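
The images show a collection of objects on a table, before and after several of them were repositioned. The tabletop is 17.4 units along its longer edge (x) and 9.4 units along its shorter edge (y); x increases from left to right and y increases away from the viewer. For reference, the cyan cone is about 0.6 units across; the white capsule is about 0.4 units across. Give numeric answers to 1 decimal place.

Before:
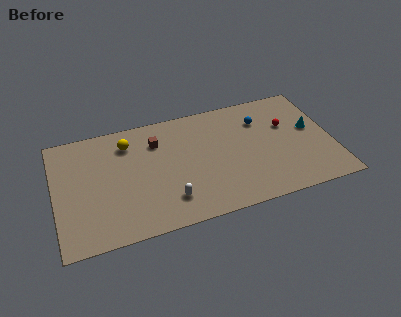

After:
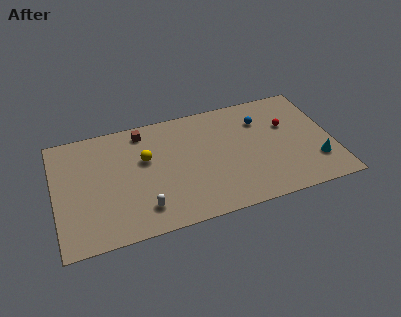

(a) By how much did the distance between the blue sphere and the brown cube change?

+0.9

Before: roughly 6.6 units apart; after: 7.5. That's 0.9 units further apart.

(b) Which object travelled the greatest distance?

the cyan cone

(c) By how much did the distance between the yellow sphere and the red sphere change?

-1.1

Before: roughly 10.1 units apart; after: 9.0. That's 1.1 units closer together.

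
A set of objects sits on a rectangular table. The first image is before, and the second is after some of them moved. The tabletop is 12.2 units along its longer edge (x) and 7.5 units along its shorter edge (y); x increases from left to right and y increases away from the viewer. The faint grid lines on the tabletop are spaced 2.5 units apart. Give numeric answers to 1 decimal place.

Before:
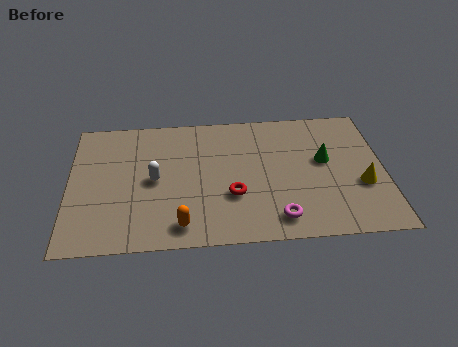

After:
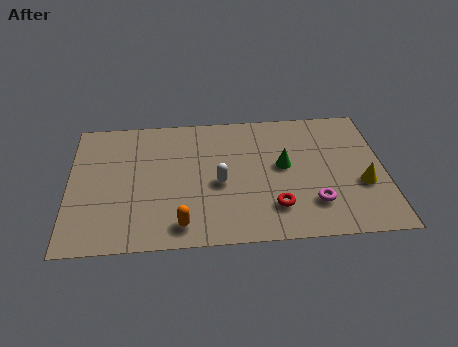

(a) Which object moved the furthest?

the white capsule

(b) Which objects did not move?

the orange capsule and the yellow cone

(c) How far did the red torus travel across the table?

1.8

The red torus moved from about (6.3, 2.6) to (7.9, 1.8), a distance of √(1.6² + 0.8²) ≈ 1.8.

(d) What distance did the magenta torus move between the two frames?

1.6

The magenta torus was near (8.0, 1.2) before and (9.4, 1.9) after, so it travelled √(1.4² + 0.7²) ≈ 1.6 units.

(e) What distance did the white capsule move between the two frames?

2.5

From (3.3, 3.7) to (5.8, 3.3), the white capsule covered √(2.5² + 0.4²) ≈ 2.5 units.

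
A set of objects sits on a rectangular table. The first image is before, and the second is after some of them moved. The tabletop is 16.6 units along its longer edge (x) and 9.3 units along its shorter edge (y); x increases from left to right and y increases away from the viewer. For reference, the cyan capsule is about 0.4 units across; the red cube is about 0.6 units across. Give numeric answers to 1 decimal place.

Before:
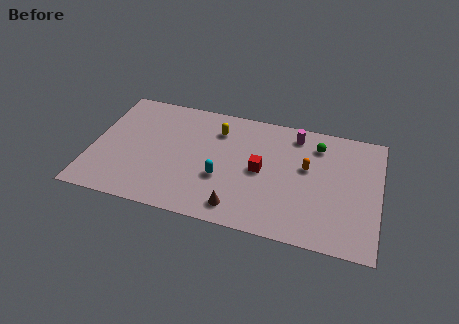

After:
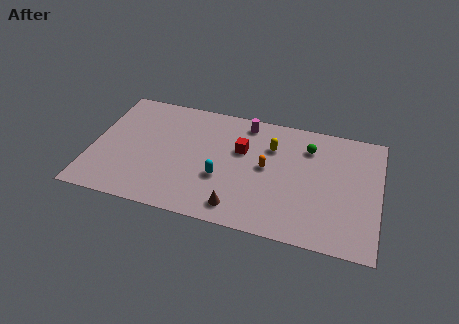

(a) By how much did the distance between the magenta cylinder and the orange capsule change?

+1.0

The distance was about 2.5 in the first image and 3.5 in the second, so they moved 1.0 units further apart.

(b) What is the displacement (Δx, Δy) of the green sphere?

(-0.5, -0.3)

The green sphere was at about (12.9, 7.4) and moved to about (12.4, 7.1).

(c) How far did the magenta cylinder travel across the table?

2.9

The magenta cylinder moved from about (11.6, 7.9) to (8.7, 8.1), a distance of √(2.9² + 0.2²) ≈ 2.9.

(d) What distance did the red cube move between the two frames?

1.8

From (9.8, 4.6) to (8.6, 5.9), the red cube covered √(1.2² + 1.3²) ≈ 1.8 units.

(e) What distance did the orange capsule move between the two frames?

2.4

The orange capsule was near (12.4, 5.5) before and (10.1, 4.9) after, so it travelled √(2.3² + 0.6²) ≈ 2.4 units.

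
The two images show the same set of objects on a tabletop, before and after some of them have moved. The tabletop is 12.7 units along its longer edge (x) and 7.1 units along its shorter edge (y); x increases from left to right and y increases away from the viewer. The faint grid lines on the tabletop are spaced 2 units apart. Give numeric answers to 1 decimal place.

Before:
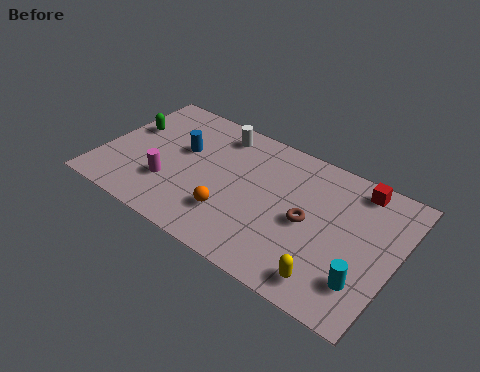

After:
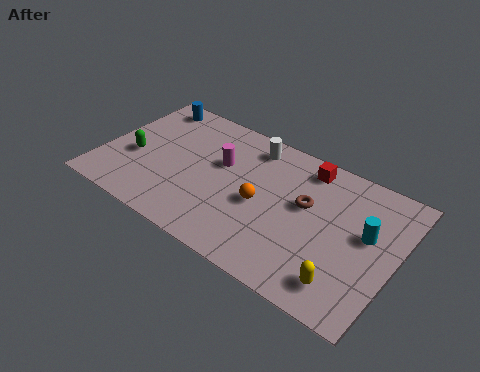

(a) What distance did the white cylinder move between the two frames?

1.5

The white cylinder was near (4.6, 6.0) before and (6.1, 6.0) after, so it travelled √(1.5² + 0.0²) ≈ 1.5 units.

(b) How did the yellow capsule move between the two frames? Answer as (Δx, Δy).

(0.6, 0.2)

The yellow capsule was at about (10.3, 1.1) and moved to about (10.9, 1.3).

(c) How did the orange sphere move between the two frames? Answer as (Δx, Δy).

(1.1, 1.2)

The orange sphere started near (5.9, 2.0) and ended near (7.0, 3.2).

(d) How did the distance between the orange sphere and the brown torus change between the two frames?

-1.3

The distance was about 3.4 in the first image and 2.1 in the second, so they moved 1.3 units closer together.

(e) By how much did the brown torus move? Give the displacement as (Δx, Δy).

(-0.2, 0.8)

From the two frames, the brown torus sits at roughly (9.0, 3.4) before and (8.8, 4.2) after.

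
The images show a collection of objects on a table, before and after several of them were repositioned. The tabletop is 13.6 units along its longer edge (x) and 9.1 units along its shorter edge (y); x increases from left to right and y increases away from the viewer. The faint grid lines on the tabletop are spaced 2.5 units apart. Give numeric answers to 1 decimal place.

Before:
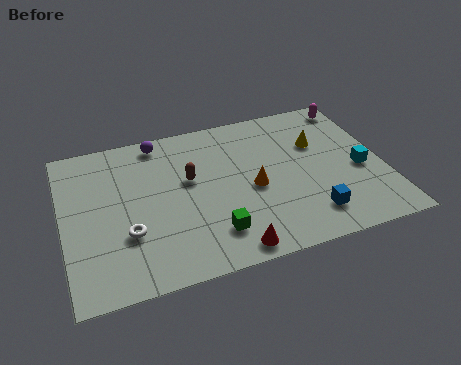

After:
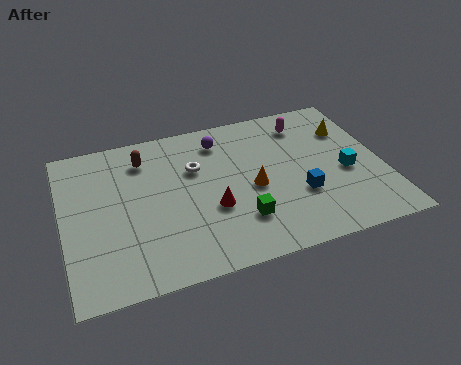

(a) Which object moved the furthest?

the white torus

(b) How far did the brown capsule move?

2.5

From (5.4, 5.4) to (3.6, 7.2), the brown capsule covered √(1.8² + 1.8²) ≈ 2.5 units.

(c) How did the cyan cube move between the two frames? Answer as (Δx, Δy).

(-0.6, 0.0)

From the two frames, the cyan cube sits at roughly (12.6, 3.9) before and (12.0, 3.9) after.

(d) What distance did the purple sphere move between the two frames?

2.7

From (4.3, 8.1) to (6.9, 7.4), the purple sphere covered √(2.6² + 0.7²) ≈ 2.7 units.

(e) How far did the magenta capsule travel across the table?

2.3

The magenta capsule was near (12.8, 8.0) before and (10.6, 7.4) after, so it travelled √(2.2² + 0.6²) ≈ 2.3 units.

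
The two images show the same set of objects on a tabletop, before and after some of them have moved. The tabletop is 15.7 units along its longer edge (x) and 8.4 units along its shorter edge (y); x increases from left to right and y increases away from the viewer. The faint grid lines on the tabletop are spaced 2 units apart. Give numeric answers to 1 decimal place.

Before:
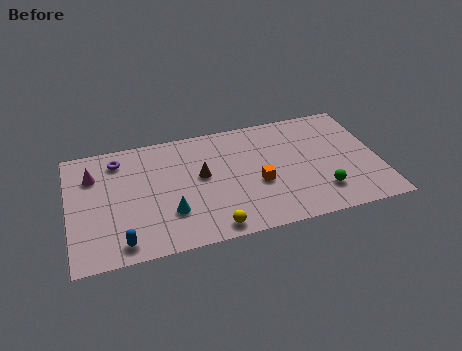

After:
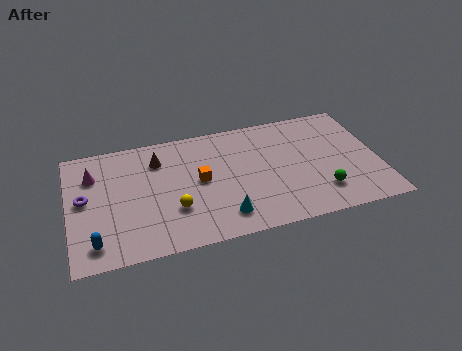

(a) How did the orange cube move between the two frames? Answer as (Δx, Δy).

(-2.9, 1.0)

From the two frames, the orange cube sits at roughly (9.5, 3.4) before and (6.6, 4.4) after.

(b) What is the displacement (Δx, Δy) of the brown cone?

(-2.1, 1.7)

The brown cone started near (6.7, 4.7) and ended near (4.6, 6.4).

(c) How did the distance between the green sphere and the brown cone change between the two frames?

+2.6

The distance was about 6.5 in the first image and 9.1 in the second, so they moved 2.6 units further apart.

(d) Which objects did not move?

the green sphere and the magenta cone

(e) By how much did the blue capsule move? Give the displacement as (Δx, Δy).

(-1.3, 0.3)

The blue capsule was at about (2.5, 1.1) and moved to about (1.2, 1.4).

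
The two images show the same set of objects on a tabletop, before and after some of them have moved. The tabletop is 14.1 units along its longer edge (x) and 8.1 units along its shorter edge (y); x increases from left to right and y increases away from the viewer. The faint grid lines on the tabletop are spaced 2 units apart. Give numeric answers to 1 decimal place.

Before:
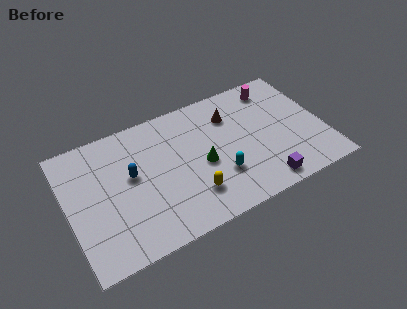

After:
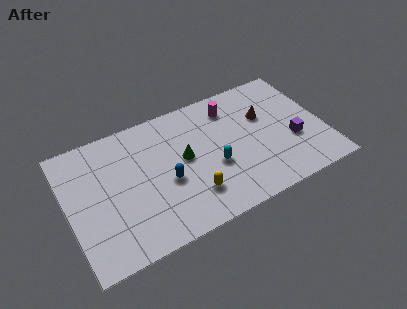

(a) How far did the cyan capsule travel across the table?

0.7

The cyan capsule was near (8.1, 2.5) before and (7.9, 3.2) after, so it travelled √(0.2² + 0.7²) ≈ 0.7 units.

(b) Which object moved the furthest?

the purple cube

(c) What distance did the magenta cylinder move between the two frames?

2.5

The magenta cylinder was near (11.8, 6.8) before and (9.3, 6.5) after, so it travelled √(2.5² + 0.3²) ≈ 2.5 units.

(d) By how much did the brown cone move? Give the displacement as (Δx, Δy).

(1.8, -0.8)

From the two frames, the brown cone sits at roughly (9.2, 6.0) before and (11.0, 5.2) after.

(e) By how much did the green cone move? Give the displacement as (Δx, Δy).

(-0.9, 0.8)

The green cone was at about (7.3, 3.6) and moved to about (6.4, 4.4).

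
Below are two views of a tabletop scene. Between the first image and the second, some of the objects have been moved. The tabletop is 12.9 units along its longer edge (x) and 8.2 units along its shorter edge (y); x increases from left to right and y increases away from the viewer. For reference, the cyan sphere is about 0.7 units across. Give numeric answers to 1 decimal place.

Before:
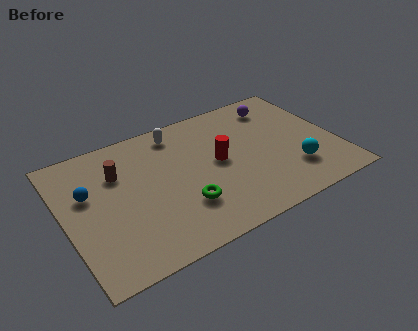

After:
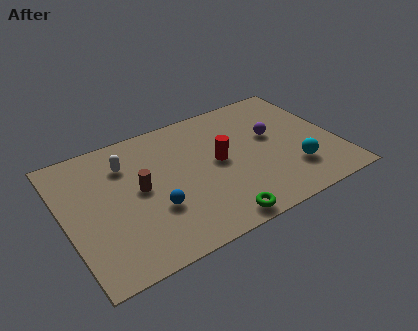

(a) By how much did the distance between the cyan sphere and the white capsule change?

+1.6

Before: roughly 6.9 units apart; after: 8.5. That's 1.6 units further apart.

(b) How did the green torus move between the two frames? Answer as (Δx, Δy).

(1.3, -1.6)

The green torus was at about (5.3, 2.4) and moved to about (6.6, 0.8).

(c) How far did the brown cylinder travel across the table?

1.6

The brown cylinder moved from about (2.7, 5.7) to (3.5, 4.3), a distance of √(0.8² + 1.4²) ≈ 1.6.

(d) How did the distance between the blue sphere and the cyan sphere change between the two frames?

-3.2

They were about 9.8 units apart before and 6.6 after — 3.2 units closer together.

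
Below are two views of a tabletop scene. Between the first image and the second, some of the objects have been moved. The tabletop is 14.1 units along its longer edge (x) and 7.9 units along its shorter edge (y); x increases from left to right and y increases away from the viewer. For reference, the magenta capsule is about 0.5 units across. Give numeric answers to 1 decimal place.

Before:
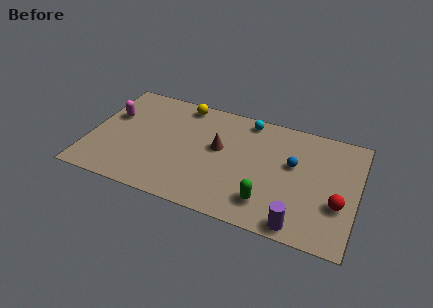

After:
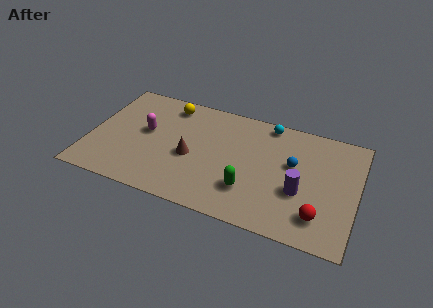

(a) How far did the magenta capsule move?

2.0

The magenta capsule moved from about (1.0, 5.0) to (2.9, 4.4), a distance of √(1.9² + 0.6²) ≈ 2.0.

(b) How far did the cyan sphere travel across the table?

1.1

From (8.1, 7.0) to (9.2, 7.1), the cyan sphere covered √(1.1² + 0.1²) ≈ 1.1 units.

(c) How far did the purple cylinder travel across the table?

2.2

From (11.3, 0.8) to (11.2, 3.0), the purple cylinder covered √(0.1² + 2.2²) ≈ 2.2 units.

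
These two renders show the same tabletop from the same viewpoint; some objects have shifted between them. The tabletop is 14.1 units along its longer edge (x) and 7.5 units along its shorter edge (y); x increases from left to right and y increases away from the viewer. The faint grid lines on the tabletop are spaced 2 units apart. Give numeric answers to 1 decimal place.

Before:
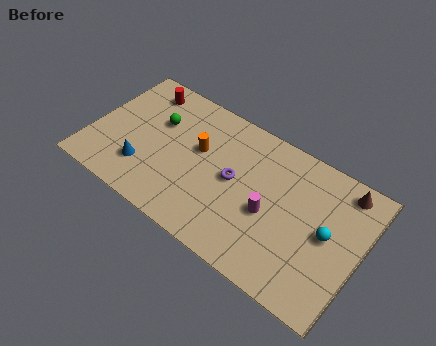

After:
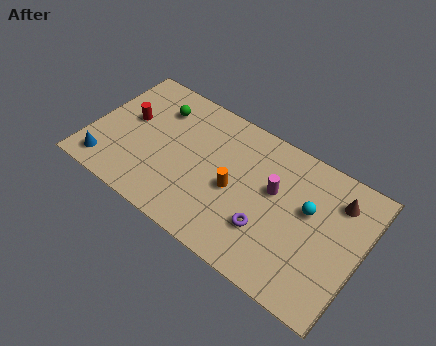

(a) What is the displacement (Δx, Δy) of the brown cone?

(-0.2, -0.7)

The brown cone started near (12.8, 6.5) and ended near (12.6, 5.8).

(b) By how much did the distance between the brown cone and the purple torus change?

-1.2

The distance was about 5.9 in the first image and 4.7 in the second, so they moved 1.2 units closer together.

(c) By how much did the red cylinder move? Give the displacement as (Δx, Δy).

(-0.3, -2.0)

The red cylinder started near (2.1, 6.3) and ended near (1.8, 4.3).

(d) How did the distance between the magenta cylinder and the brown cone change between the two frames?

-1.3

The distance was about 4.7 in the first image and 3.4 in the second, so they moved 1.3 units closer together.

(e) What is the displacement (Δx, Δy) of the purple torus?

(2.0, -1.6)

The purple torus was at about (7.5, 3.9) and moved to about (9.5, 2.3).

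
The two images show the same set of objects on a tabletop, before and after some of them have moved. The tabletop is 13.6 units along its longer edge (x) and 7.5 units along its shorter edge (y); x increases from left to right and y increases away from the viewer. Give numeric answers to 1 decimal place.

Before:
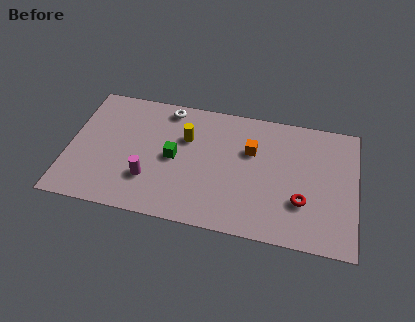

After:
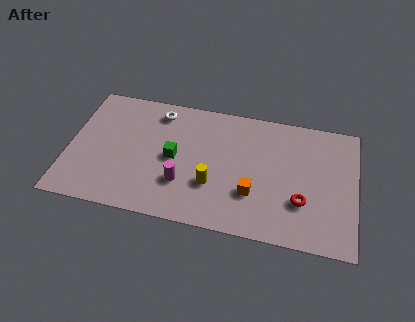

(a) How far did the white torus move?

0.5

The white torus was near (4.5, 6.6) before and (4.1, 6.3) after, so it travelled √(0.4² + 0.3²) ≈ 0.5 units.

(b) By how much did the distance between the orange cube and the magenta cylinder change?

-2.1

They were about 5.4 units apart before and 3.3 after — 2.1 units closer together.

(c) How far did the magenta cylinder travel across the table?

1.6

The magenta cylinder was near (3.9, 2.2) before and (5.5, 2.3) after, so it travelled √(1.6² + 0.1²) ≈ 1.6 units.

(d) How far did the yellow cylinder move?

2.9

The yellow cylinder was near (5.5, 5.0) before and (6.9, 2.5) after, so it travelled √(1.4² + 2.5²) ≈ 2.9 units.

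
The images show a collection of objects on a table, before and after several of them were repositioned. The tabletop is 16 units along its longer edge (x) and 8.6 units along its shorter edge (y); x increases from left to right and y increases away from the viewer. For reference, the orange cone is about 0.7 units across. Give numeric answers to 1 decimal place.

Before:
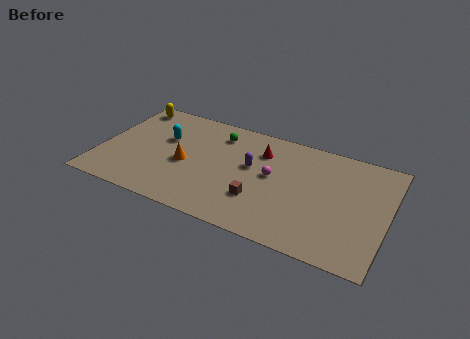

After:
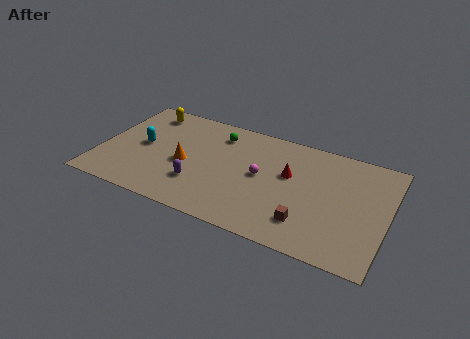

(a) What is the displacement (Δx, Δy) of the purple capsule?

(-2.7, -2.5)

The purple capsule started near (8.4, 5.0) and ended near (5.7, 2.5).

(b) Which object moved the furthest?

the purple capsule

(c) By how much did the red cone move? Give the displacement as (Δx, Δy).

(1.7, -1.2)

From the two frames, the red cone sits at roughly (8.8, 6.4) before and (10.5, 5.2) after.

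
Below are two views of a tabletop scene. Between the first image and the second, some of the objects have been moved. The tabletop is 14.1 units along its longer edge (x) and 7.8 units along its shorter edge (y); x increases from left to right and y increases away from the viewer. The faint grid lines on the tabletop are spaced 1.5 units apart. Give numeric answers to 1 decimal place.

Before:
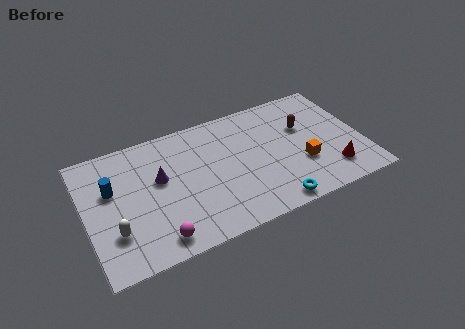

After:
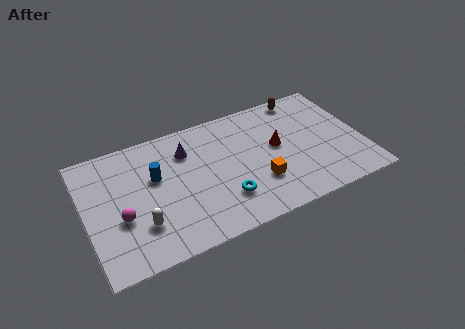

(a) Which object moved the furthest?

the red cone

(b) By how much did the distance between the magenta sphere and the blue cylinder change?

-1.6

The distance was about 4.2 in the first image and 2.6 in the second, so they moved 1.6 units closer together.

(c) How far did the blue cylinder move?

2.2

The blue cylinder moved from about (1.4, 4.9) to (3.6, 4.8), a distance of √(2.2² + 0.1²) ≈ 2.2.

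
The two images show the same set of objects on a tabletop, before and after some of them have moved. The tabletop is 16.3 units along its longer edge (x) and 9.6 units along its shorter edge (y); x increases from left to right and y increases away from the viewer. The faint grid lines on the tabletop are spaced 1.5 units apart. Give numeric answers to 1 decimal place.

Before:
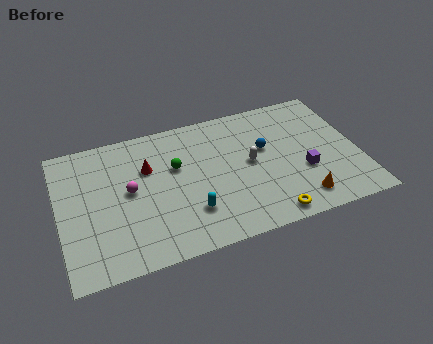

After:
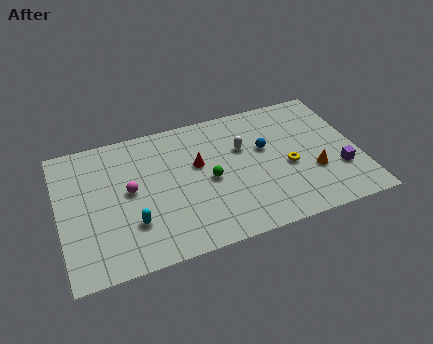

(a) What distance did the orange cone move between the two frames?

1.9

The orange cone moved from about (12.8, 1.6) to (13.7, 3.3), a distance of √(0.9² + 1.7²) ≈ 1.9.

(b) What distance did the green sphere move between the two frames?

2.3

The green sphere moved from about (6.4, 6.0) to (8.1, 4.5), a distance of √(1.7² + 1.5²) ≈ 2.3.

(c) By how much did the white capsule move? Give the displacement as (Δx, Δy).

(-0.3, 1.2)

From the two frames, the white capsule sits at roughly (10.4, 5.0) before and (10.1, 6.2) after.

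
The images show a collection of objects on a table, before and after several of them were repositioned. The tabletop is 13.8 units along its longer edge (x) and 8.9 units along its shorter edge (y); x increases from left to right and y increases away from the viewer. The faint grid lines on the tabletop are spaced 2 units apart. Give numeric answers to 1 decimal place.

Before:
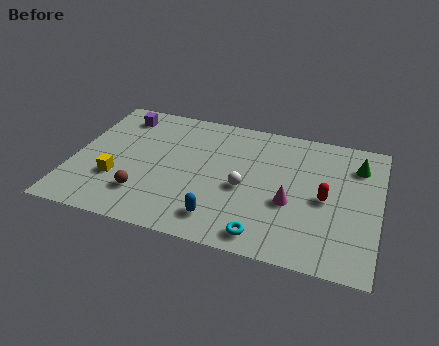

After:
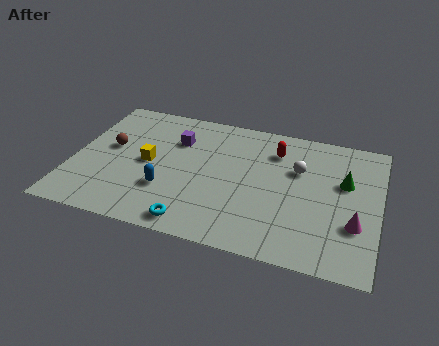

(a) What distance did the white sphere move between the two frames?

3.0

The white sphere was near (7.8, 3.9) before and (10.1, 5.8) after, so it travelled √(2.3² + 1.9²) ≈ 3.0 units.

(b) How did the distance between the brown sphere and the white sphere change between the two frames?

+3.8

The distance was about 4.7 in the first image and 8.5 in the second, so they moved 3.8 units further apart.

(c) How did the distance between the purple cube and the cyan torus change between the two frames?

-4.0

They were about 9.5 units apart before and 5.5 after — 4.0 units closer together.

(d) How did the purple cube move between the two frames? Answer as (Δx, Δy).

(2.7, -1.1)

The purple cube started near (1.8, 7.4) and ended near (4.5, 6.3).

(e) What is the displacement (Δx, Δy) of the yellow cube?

(1.3, 1.5)

The yellow cube was at about (2.1, 2.9) and moved to about (3.4, 4.4).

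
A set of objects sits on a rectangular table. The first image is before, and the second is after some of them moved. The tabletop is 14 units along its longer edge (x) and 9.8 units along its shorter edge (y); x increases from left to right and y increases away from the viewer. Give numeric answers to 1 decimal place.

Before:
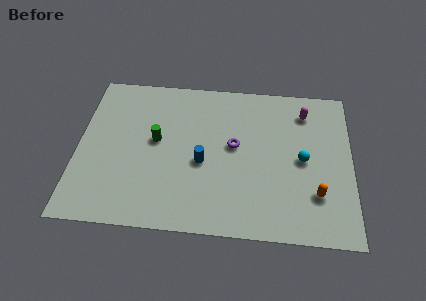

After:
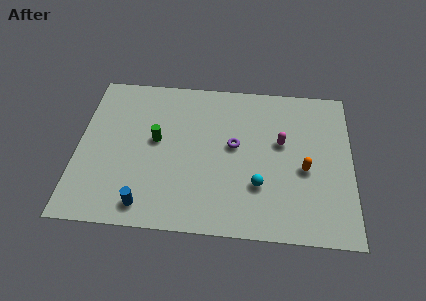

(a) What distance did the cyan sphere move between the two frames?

2.8

From (11.5, 4.8) to (9.3, 3.0), the cyan sphere covered √(2.2² + 1.8²) ≈ 2.8 units.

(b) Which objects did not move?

the green cylinder and the purple torus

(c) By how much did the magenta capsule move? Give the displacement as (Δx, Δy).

(-1.2, -2.1)

The magenta capsule was at about (11.6, 7.9) and moved to about (10.4, 5.8).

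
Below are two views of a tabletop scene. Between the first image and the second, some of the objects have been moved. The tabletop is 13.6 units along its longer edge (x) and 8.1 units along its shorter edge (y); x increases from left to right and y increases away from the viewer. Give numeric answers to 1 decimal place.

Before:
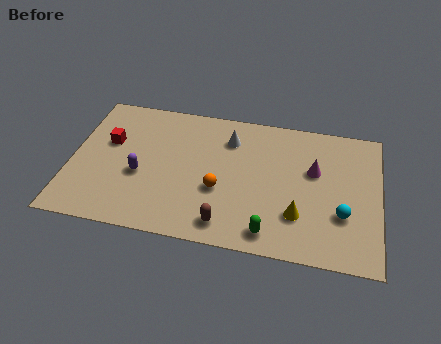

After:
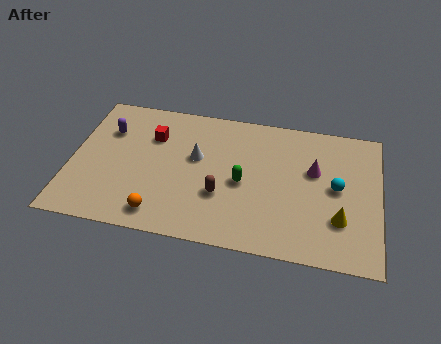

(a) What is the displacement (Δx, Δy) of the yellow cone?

(1.8, 0.1)

The yellow cone started near (10.1, 2.3) and ended near (11.9, 2.4).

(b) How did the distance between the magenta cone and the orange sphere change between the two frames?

+3.1

They were about 4.5 units apart before and 7.6 after — 3.1 units further apart.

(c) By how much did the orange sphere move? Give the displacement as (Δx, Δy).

(-2.5, -1.9)

From the two frames, the orange sphere sits at roughly (6.6, 3.1) before and (4.1, 1.2) after.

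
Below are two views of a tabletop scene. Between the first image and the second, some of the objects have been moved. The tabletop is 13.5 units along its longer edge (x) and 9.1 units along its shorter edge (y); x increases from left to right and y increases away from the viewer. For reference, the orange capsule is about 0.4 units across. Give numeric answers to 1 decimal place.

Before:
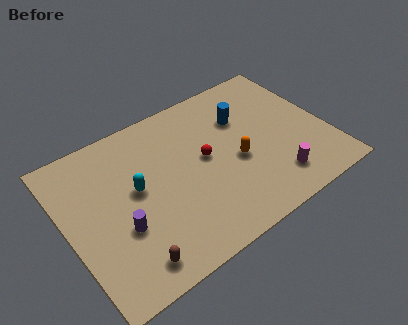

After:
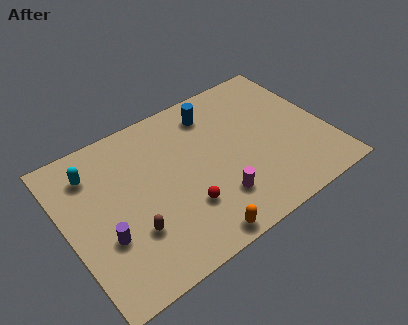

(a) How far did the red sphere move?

2.7

The red sphere moved from about (7.2, 4.9) to (5.7, 2.7), a distance of √(1.5² + 2.2²) ≈ 2.7.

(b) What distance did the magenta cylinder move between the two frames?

3.0

From (10.3, 1.8) to (7.3, 2.3), the magenta cylinder covered √(3.0² + 0.5²) ≈ 3.0 units.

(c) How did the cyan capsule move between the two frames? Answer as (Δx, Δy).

(-1.9, 2.1)

From the two frames, the cyan capsule sits at roughly (3.6, 5.0) before and (1.7, 7.1) after.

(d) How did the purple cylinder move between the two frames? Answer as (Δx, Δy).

(-0.8, -0.1)

The purple cylinder was at about (2.5, 3.3) and moved to about (1.7, 3.2).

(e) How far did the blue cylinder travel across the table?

1.8

The blue cylinder was near (9.5, 6.3) before and (8.1, 7.4) after, so it travelled √(1.4² + 1.1²) ≈ 1.8 units.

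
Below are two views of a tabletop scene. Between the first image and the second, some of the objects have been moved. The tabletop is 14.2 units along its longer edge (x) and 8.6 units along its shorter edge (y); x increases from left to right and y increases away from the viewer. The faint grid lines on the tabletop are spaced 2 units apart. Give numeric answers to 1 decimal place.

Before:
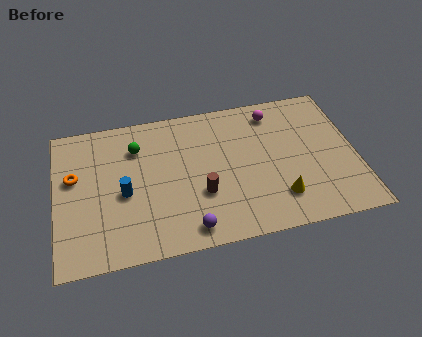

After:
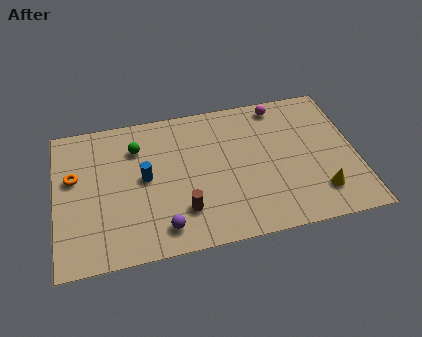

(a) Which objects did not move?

the orange torus and the green sphere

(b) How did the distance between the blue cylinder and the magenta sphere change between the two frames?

-0.8

Before: roughly 8.1 units apart; after: 7.3. That's 0.8 units closer together.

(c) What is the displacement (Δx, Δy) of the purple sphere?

(-1.2, 0.3)

The purple sphere started near (6.1, 1.1) and ended near (4.9, 1.4).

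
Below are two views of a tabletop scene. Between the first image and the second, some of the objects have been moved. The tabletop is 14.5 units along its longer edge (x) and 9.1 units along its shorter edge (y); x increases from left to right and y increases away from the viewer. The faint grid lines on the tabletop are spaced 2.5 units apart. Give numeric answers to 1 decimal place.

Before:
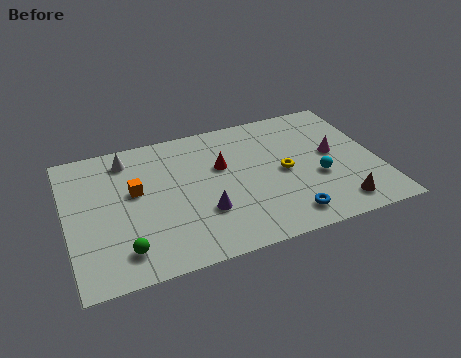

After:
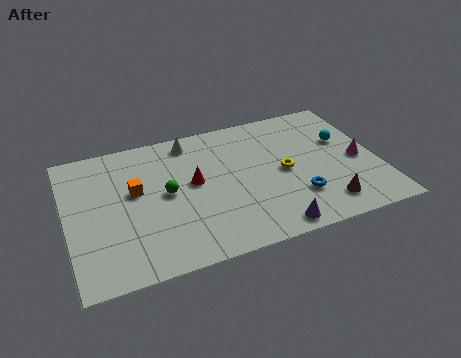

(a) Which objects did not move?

the orange cube and the yellow torus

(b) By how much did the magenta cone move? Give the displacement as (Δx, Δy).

(1.1, -0.8)

The magenta cone started near (12.5, 4.9) and ended near (13.6, 4.1).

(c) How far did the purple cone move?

3.5

The purple cone was near (6.2, 2.9) before and (9.1, 0.9) after, so it travelled √(2.9² + 2.0²) ≈ 3.5 units.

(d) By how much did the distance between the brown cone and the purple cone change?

-3.6

The distance was about 6.3 in the first image and 2.7 in the second, so they moved 3.6 units closer together.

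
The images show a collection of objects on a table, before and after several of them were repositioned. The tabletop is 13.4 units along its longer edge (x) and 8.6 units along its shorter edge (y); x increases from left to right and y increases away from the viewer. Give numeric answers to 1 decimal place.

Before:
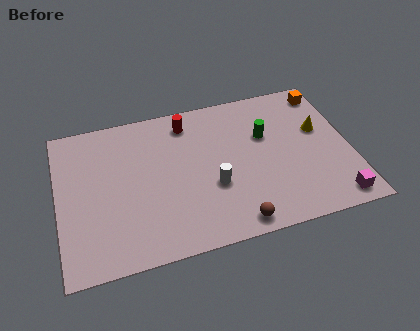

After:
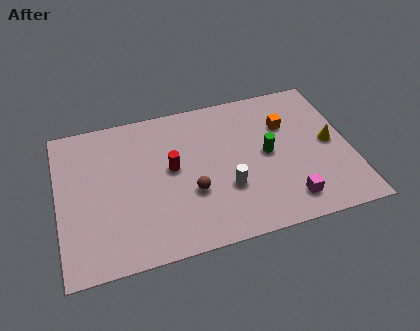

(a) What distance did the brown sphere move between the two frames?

2.8

The brown sphere moved from about (7.8, 0.9) to (6.0, 3.1), a distance of √(1.8² + 2.2²) ≈ 2.8.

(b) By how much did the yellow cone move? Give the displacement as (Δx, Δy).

(0.4, -0.9)

The yellow cone was at about (12.1, 5.2) and moved to about (12.5, 4.3).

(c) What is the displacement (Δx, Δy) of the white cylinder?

(0.6, -0.3)

The white cylinder started near (7.0, 3.2) and ended near (7.6, 2.9).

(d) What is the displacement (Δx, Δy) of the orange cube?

(-2.0, -1.5)

The orange cube started near (12.6, 7.4) and ended near (10.6, 5.9).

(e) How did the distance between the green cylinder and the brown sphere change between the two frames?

-1.1

The distance was about 4.9 in the first image and 3.8 in the second, so they moved 1.1 units closer together.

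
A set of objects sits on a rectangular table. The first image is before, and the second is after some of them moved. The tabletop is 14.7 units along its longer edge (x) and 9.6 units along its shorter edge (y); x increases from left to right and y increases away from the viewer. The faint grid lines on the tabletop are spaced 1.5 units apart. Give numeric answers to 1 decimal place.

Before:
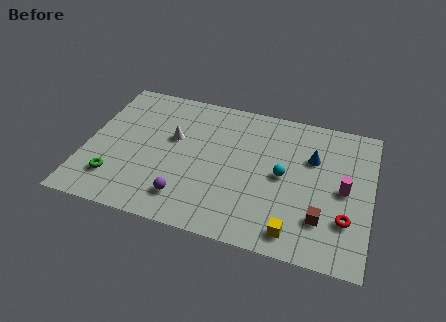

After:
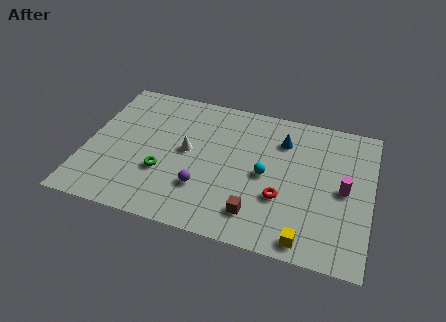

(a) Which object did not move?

the magenta cylinder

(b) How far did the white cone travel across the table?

1.1

The white cone was near (4.4, 5.8) before and (5.2, 5.1) after, so it travelled √(0.8² + 0.7²) ≈ 1.1 units.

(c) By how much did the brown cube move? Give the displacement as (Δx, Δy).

(-3.3, -0.6)

From the two frames, the brown cube sits at roughly (12.3, 2.5) before and (9.0, 1.9) after.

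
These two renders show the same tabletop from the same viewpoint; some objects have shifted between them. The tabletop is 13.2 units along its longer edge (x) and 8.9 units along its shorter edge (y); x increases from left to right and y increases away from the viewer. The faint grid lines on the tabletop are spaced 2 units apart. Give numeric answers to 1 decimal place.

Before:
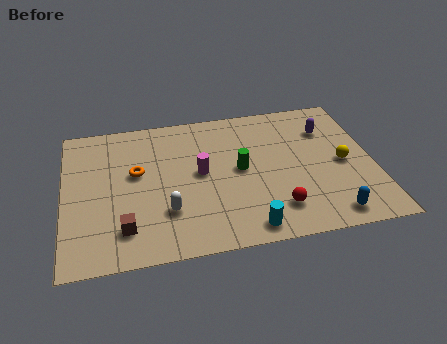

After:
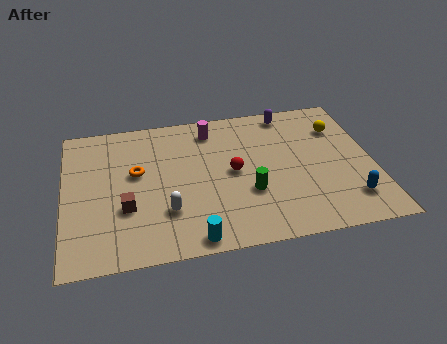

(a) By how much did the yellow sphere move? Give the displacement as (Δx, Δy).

(0.0, 2.3)

The yellow sphere was at about (11.9, 4.2) and moved to about (11.9, 6.5).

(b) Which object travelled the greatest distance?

the red sphere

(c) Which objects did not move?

the white capsule and the orange torus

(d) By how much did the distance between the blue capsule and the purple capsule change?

+1.0

They were about 5.4 units apart before and 6.4 after — 1.0 units further apart.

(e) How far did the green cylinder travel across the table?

1.5

From (7.5, 4.6) to (7.8, 3.1), the green cylinder covered √(0.3² + 1.5²) ≈ 1.5 units.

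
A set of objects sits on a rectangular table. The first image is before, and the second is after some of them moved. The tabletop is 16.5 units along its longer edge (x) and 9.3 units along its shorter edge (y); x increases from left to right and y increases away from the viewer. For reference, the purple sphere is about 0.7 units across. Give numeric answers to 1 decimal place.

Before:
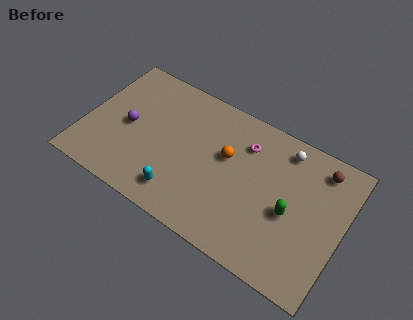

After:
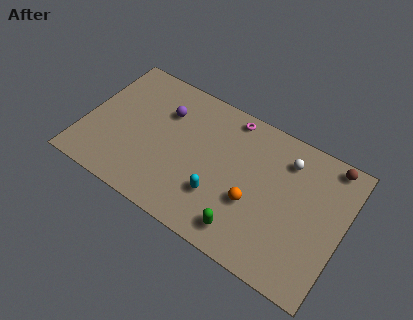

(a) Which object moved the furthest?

the green capsule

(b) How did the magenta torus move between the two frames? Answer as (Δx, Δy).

(-1.2, 1.3)

From the two frames, the magenta torus sits at roughly (10.0, 7.0) before and (8.8, 8.3) after.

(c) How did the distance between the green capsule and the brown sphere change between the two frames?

+4.2

Before: roughly 4.0 units apart; after: 8.2. That's 4.2 units further apart.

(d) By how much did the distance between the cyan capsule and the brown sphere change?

-1.7

Before: roughly 10.1 units apart; after: 8.4. That's 1.7 units closer together.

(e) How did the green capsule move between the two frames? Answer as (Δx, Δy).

(-2.5, -2.6)

The green capsule started near (13.3, 4.1) and ended near (10.8, 1.5).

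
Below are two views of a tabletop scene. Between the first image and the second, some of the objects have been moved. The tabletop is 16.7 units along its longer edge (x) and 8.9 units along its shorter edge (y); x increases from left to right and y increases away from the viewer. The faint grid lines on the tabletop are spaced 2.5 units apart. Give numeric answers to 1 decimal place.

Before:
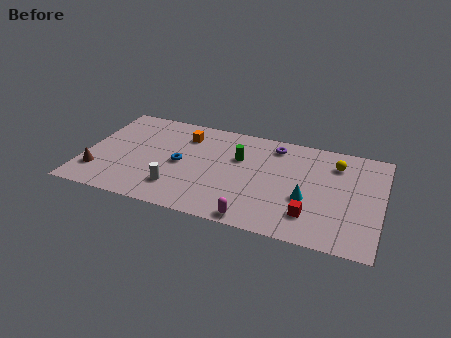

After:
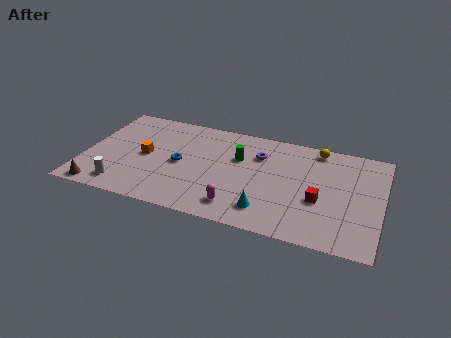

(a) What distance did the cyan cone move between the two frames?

2.6

The cyan cone moved from about (12.6, 3.4) to (10.5, 1.8), a distance of √(2.1² + 1.6²) ≈ 2.6.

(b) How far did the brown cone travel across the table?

1.4

The brown cone was near (0.9, 2.2) before and (1.2, 0.8) after, so it travelled √(0.3² + 1.4²) ≈ 1.4 units.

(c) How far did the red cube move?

1.5

The red cube was near (12.9, 2.1) before and (13.3, 3.5) after, so it travelled √(0.4² + 1.4²) ≈ 1.5 units.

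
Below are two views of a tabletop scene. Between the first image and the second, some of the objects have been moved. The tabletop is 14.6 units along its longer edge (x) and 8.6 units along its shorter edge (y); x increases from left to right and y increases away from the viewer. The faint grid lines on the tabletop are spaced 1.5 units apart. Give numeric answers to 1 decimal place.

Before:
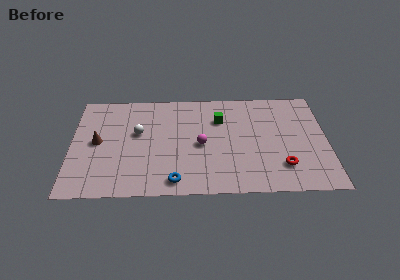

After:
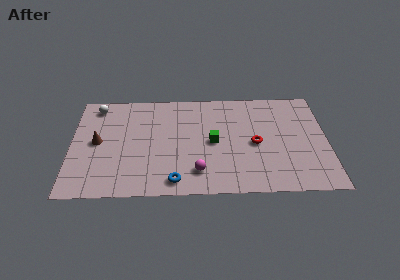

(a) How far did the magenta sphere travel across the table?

2.2

From (7.4, 4.0) to (7.2, 1.8), the magenta sphere covered √(0.2² + 2.2²) ≈ 2.2 units.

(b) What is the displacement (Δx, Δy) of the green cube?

(-0.4, -1.9)

The green cube started near (8.5, 6.1) and ended near (8.1, 4.2).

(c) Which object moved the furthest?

the white sphere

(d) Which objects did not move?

the brown cone and the blue torus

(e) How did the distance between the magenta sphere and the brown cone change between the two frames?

+0.4

The distance was about 5.9 in the first image and 6.3 in the second, so they moved 0.4 units further apart.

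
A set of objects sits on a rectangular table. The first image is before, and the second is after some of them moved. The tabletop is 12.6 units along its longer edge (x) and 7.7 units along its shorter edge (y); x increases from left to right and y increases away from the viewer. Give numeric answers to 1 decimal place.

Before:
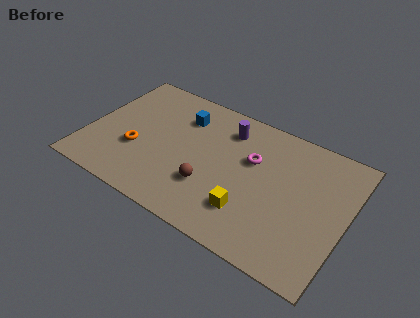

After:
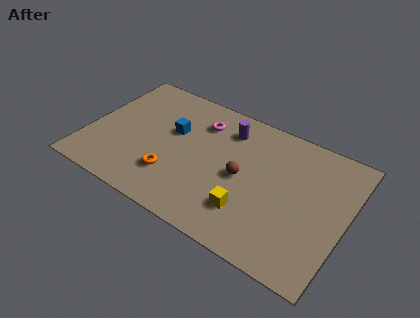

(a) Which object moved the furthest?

the magenta torus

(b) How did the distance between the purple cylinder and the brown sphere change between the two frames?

-1.1

The distance was about 3.7 in the first image and 2.6 in the second, so they moved 1.1 units closer together.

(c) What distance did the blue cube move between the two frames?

1.1

The blue cube was near (4.3, 5.8) before and (4.0, 4.7) after, so it travelled √(0.3² + 1.1²) ≈ 1.1 units.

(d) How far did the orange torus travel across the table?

2.0

The orange torus was near (2.5, 2.8) before and (4.4, 2.1) after, so it travelled √(1.9² + 0.7²) ≈ 2.0 units.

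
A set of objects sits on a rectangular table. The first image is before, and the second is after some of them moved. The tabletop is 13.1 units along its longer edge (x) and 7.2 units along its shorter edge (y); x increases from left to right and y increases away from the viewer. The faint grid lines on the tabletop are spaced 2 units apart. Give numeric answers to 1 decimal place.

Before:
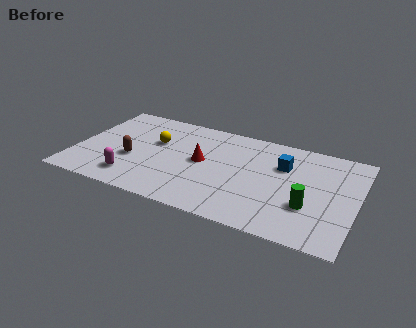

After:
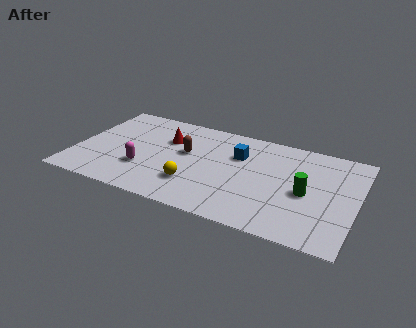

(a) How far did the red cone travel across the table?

2.1

The red cone was near (5.9, 3.8) before and (4.1, 4.9) after, so it travelled √(1.8² + 1.1²) ≈ 2.1 units.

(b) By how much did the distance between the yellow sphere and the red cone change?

+0.9

The distance was about 2.4 in the first image and 3.3 in the second, so they moved 0.9 units further apart.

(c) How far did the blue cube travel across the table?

2.1

The blue cube was near (9.6, 4.9) before and (7.5, 4.9) after, so it travelled √(2.1² + 0.0²) ≈ 2.1 units.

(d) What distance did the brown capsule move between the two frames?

2.8

From (2.7, 2.8) to (5.1, 4.2), the brown capsule covered √(2.4² + 1.4²) ≈ 2.8 units.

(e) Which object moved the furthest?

the yellow sphere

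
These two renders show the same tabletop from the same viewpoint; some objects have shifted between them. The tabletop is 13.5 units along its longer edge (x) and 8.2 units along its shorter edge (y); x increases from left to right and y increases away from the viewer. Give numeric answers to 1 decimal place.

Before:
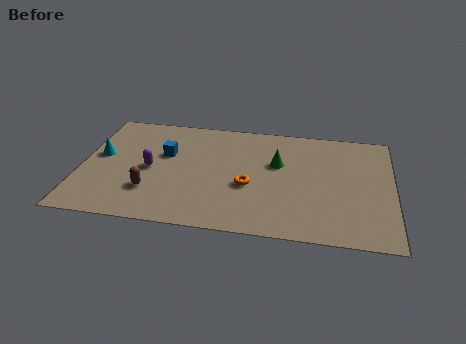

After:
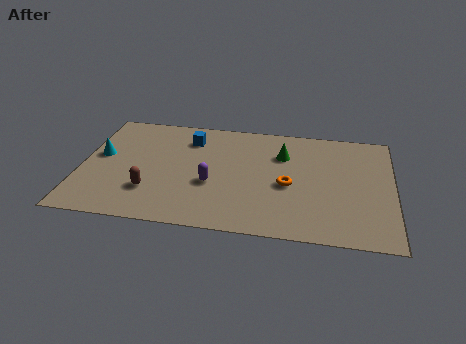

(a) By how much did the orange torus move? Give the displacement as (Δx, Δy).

(1.7, 0.3)

The orange torus was at about (7.3, 3.3) and moved to about (9.0, 3.6).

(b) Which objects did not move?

the cyan cone and the brown capsule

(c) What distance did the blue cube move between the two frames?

1.6

The blue cube moved from about (3.6, 5.1) to (4.6, 6.4), a distance of √(1.0² + 1.3²) ≈ 1.6.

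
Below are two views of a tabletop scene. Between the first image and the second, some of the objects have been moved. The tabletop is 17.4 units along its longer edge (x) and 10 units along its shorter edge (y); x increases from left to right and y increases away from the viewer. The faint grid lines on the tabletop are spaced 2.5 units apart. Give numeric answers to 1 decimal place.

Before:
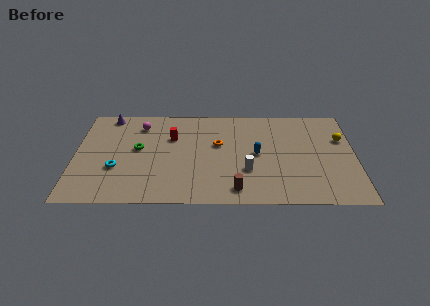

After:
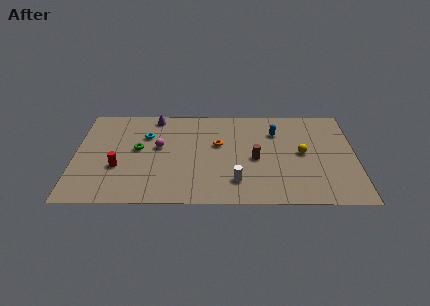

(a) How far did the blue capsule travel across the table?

2.6

The blue capsule was near (11.3, 5.0) before and (12.5, 7.3) after, so it travelled √(1.2² + 2.3²) ≈ 2.6 units.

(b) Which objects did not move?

the green torus and the orange torus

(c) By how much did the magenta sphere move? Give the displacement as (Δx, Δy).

(1.2, -2.3)

The magenta sphere started near (4.0, 8.0) and ended near (5.2, 5.7).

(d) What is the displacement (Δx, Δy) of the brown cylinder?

(1.2, 3.1)

The brown cylinder started near (10.0, 1.4) and ended near (11.2, 4.5).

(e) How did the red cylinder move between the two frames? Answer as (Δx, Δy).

(-3.3, -3.1)

The red cylinder was at about (6.0, 6.7) and moved to about (2.7, 3.6).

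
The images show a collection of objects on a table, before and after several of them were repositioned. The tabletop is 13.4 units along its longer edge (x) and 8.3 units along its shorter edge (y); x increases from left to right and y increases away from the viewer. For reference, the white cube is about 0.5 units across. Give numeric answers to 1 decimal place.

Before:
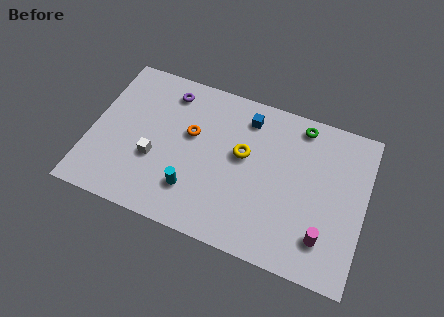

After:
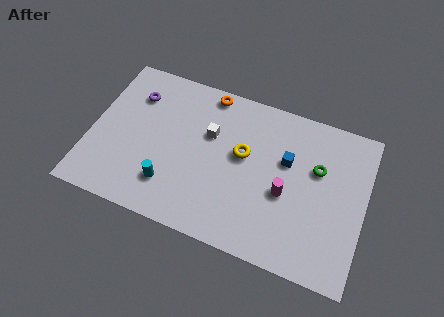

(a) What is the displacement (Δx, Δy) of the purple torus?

(-1.6, -0.7)

The purple torus was at about (3.5, 6.9) and moved to about (1.9, 6.2).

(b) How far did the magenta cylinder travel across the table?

2.6

From (11.6, 1.9) to (9.6, 3.5), the magenta cylinder covered √(2.0² + 1.6²) ≈ 2.6 units.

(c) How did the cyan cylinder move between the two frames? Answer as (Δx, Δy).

(-1.1, -0.1)

The cyan cylinder started near (5.2, 2.1) and ended near (4.1, 2.0).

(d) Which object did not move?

the yellow torus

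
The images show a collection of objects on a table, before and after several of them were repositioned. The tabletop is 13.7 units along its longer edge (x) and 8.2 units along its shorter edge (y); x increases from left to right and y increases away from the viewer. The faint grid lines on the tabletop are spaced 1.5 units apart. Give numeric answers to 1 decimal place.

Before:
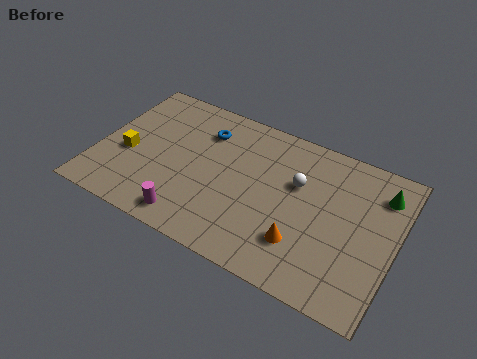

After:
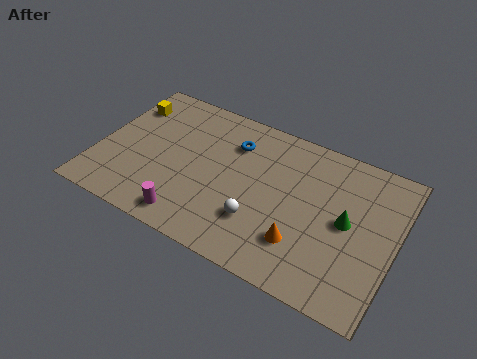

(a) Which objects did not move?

the orange cone and the magenta cylinder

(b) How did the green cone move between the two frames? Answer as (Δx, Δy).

(-1.3, -2.2)

The green cone was at about (12.8, 6.4) and moved to about (11.5, 4.2).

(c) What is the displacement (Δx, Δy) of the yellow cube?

(-0.5, 2.8)

The yellow cube was at about (1.4, 3.4) and moved to about (0.9, 6.2).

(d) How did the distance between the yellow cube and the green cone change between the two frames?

-1.0

They were about 11.8 units apart before and 10.8 after — 1.0 units closer together.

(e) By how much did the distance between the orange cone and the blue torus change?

-1.1

They were about 6.5 units apart before and 5.4 after — 1.1 units closer together.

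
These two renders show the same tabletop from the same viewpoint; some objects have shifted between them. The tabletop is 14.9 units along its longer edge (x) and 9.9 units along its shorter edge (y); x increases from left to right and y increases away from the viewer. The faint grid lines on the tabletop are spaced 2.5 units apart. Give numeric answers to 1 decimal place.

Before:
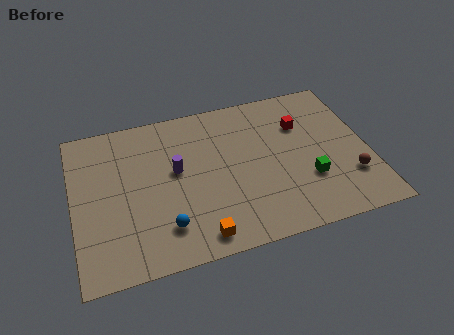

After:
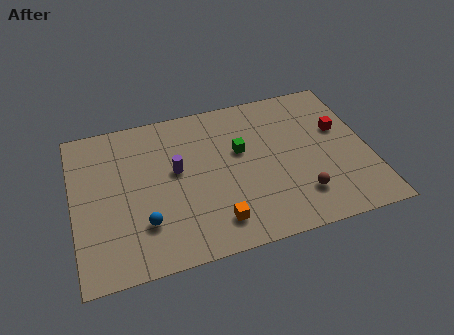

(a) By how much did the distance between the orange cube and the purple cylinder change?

-0.3

The distance was about 4.5 in the first image and 4.2 in the second, so they moved 0.3 units closer together.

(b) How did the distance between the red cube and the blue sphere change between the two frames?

+2.1

They were about 8.7 units apart before and 10.8 after — 2.1 units further apart.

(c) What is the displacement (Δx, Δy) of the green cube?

(-3.2, 2.8)

The green cube was at about (11.7, 3.2) and moved to about (8.5, 6.0).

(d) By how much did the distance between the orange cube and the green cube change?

-1.5

The distance was about 6.0 in the first image and 4.5 in the second, so they moved 1.5 units closer together.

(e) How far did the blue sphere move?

1.1

The blue sphere was near (4.4, 2.2) before and (3.4, 2.7) after, so it travelled √(1.0² + 0.5²) ≈ 1.1 units.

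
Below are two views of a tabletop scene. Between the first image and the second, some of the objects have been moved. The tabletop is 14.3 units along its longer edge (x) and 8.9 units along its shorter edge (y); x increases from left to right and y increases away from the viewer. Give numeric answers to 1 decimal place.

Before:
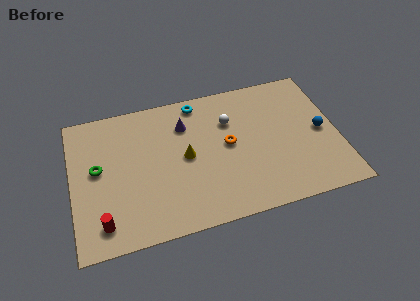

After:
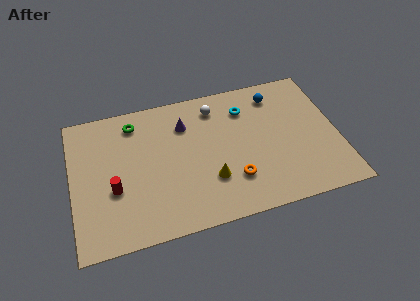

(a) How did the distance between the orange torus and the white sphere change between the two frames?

+3.4

Before: roughly 1.5 units apart; after: 4.9. That's 3.4 units further apart.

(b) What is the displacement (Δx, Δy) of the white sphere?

(-0.7, 1.1)

The white sphere started near (8.6, 6.2) and ended near (7.9, 7.3).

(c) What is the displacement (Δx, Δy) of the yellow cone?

(1.2, -1.8)

The yellow cone started near (6.1, 4.5) and ended near (7.3, 2.7).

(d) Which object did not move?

the purple cone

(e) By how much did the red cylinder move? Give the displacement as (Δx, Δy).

(0.7, 1.9)

The red cylinder was at about (1.5, 1.5) and moved to about (2.2, 3.4).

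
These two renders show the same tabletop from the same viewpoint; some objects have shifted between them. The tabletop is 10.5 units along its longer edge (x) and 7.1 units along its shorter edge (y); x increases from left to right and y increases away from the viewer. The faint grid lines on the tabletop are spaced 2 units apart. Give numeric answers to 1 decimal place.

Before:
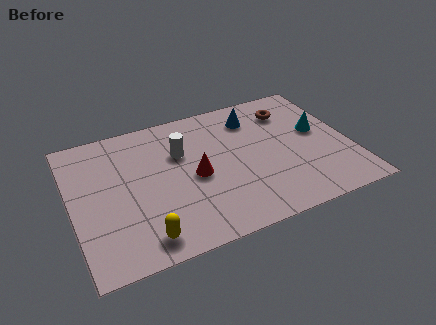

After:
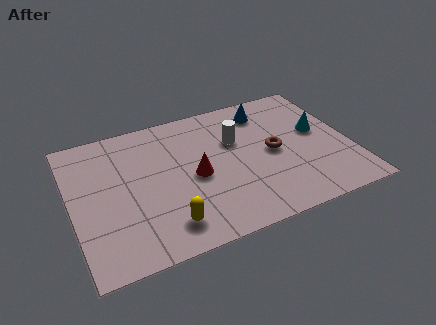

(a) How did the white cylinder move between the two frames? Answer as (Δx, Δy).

(2.1, -0.1)

The white cylinder started near (4.2, 4.7) and ended near (6.3, 4.6).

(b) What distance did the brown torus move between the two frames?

2.2

The brown torus was near (8.5, 5.5) before and (7.6, 3.5) after, so it travelled √(0.9² + 2.0²) ≈ 2.2 units.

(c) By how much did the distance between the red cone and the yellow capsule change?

-0.8

Before: roughly 3.2 units apart; after: 2.4. That's 0.8 units closer together.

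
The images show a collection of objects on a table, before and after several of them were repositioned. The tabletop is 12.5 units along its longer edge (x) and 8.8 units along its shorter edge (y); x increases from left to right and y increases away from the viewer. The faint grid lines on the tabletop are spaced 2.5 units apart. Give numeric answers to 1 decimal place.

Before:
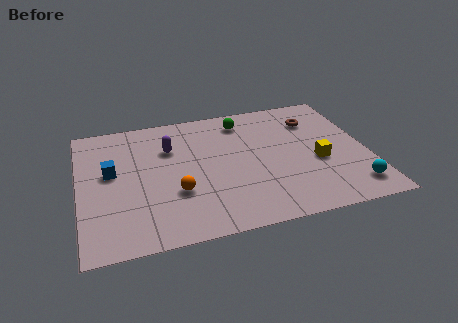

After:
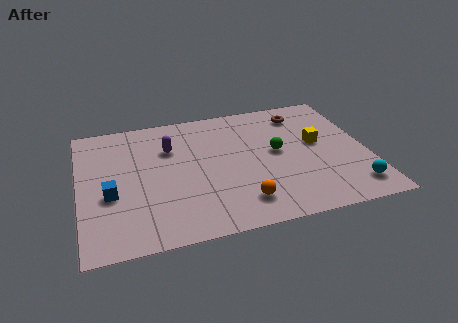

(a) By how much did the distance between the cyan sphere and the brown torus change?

+0.7

They were about 5.2 units apart before and 5.9 after — 0.7 units further apart.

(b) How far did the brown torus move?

0.8

The brown torus was near (10.4, 6.6) before and (9.9, 7.2) after, so it travelled √(0.5² + 0.6²) ≈ 0.8 units.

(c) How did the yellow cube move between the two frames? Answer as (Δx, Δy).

(0.1, 1.3)

The yellow cube started near (10.3, 3.6) and ended near (10.4, 4.9).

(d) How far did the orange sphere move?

3.0

From (4.1, 3.0) to (6.8, 1.7), the orange sphere covered √(2.7² + 1.3²) ≈ 3.0 units.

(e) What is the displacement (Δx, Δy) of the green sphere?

(1.3, -2.6)

From the two frames, the green sphere sits at roughly (7.3, 7.3) before and (8.6, 4.7) after.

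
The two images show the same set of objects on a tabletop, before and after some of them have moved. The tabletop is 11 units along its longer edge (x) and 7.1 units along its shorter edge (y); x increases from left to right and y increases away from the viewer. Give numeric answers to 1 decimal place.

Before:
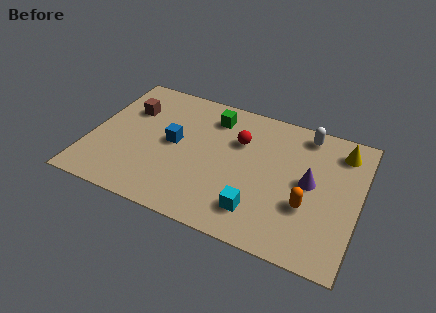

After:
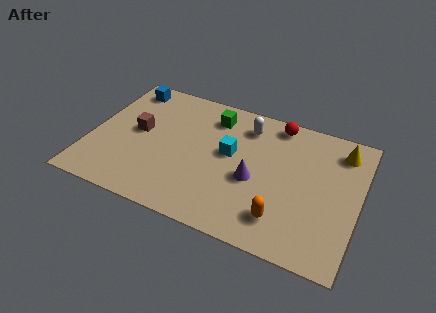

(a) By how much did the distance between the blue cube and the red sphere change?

+3.5

The distance was about 2.8 in the first image and 6.3 in the second, so they moved 3.5 units further apart.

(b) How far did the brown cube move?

1.2

The brown cube moved from about (1.4, 4.9) to (1.9, 3.8), a distance of √(0.5² + 1.1²) ≈ 1.2.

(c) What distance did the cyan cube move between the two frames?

2.9

The cyan cube was near (7.1, 1.5) before and (5.7, 4.0) after, so it travelled √(1.4² + 2.5²) ≈ 2.9 units.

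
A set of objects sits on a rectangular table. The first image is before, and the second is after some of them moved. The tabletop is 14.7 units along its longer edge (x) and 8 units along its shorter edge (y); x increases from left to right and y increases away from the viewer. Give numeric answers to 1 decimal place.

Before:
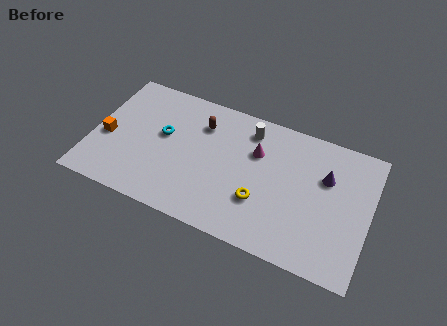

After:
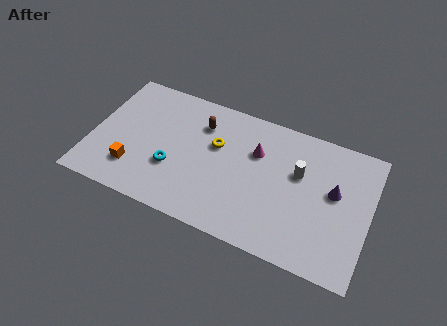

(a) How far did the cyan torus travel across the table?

1.9

The cyan torus moved from about (3.7, 4.6) to (4.4, 2.8), a distance of √(0.7² + 1.8²) ≈ 1.9.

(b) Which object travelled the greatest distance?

the yellow torus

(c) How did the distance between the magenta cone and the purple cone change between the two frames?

+0.6

Before: roughly 3.7 units apart; after: 4.3. That's 0.6 units further apart.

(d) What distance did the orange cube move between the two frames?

2.1

From (0.8, 3.4) to (2.4, 2.0), the orange cube covered √(1.6² + 1.4²) ≈ 2.1 units.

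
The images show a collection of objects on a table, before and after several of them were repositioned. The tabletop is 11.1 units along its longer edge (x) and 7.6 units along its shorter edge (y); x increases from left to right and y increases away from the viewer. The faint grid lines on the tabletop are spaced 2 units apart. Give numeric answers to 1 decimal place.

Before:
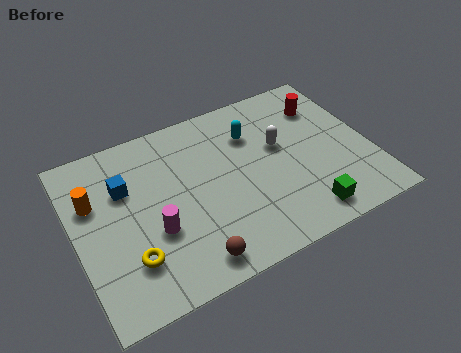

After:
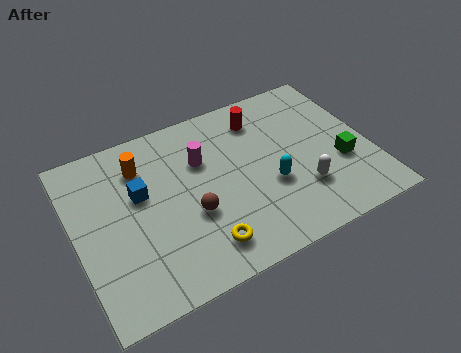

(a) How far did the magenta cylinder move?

3.1

The magenta cylinder was near (2.8, 2.8) before and (4.9, 5.1) after, so it travelled √(2.1² + 2.3²) ≈ 3.1 units.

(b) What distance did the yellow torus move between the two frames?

2.7

The yellow torus moved from about (1.8, 2.0) to (4.4, 1.4), a distance of √(2.6² + 0.6²) ≈ 2.7.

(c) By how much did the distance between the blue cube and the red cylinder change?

-2.7

The distance was about 7.7 in the first image and 5.0 in the second, so they moved 2.7 units closer together.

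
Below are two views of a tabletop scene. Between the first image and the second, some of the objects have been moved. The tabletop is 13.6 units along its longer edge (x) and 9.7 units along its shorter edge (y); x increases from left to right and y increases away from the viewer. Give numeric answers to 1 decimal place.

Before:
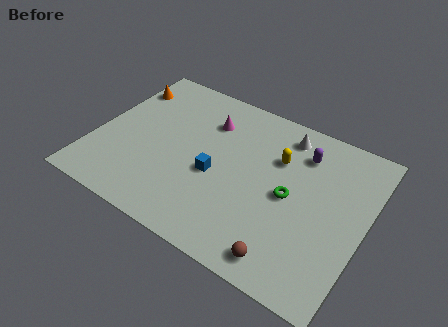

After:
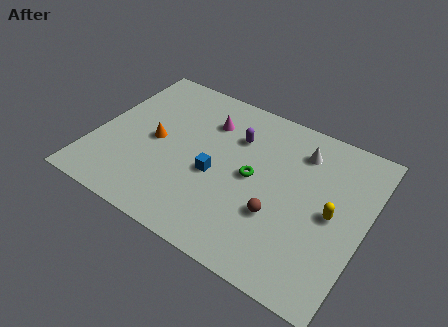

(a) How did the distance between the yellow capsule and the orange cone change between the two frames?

+0.8

They were about 8.2 units apart before and 9.0 after — 0.8 units further apart.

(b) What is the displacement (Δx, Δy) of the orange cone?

(2.2, -2.8)

The orange cone started near (0.8, 7.5) and ended near (3.0, 4.7).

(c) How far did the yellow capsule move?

3.6

The yellow capsule was near (9.0, 6.6) before and (12.0, 4.7) after, so it travelled √(3.0² + 1.9²) ≈ 3.6 units.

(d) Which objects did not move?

the blue cube and the magenta cone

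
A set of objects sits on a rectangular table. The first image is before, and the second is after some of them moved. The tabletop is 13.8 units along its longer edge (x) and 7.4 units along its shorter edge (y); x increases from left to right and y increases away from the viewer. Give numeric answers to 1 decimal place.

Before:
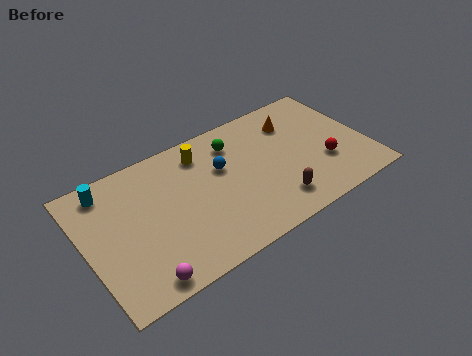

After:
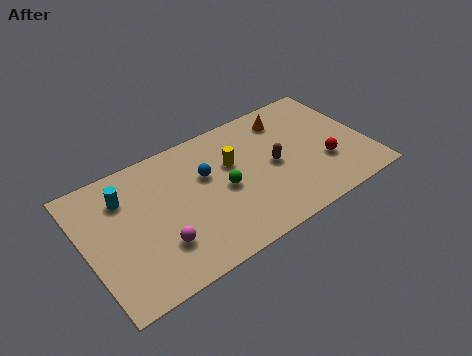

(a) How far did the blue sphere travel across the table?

0.8

From (6.8, 4.7) to (6.0, 4.7), the blue sphere covered √(0.8² + 0.0²) ≈ 0.8 units.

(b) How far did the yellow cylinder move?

1.8

The yellow cylinder moved from about (6.0, 6.0) to (7.3, 4.7), a distance of √(1.3² + 1.3²) ≈ 1.8.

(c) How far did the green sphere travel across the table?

2.5

The green sphere was near (7.6, 5.8) before and (6.7, 3.5) after, so it travelled √(0.9² + 2.3²) ≈ 2.5 units.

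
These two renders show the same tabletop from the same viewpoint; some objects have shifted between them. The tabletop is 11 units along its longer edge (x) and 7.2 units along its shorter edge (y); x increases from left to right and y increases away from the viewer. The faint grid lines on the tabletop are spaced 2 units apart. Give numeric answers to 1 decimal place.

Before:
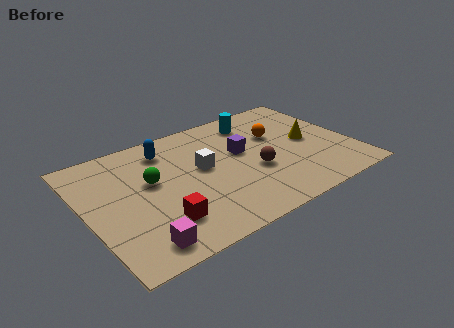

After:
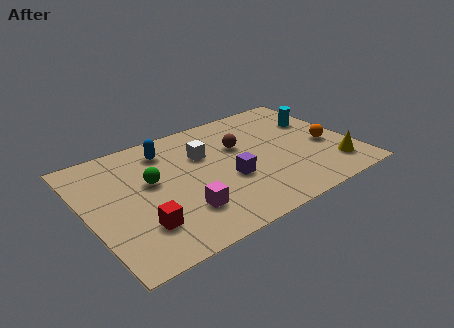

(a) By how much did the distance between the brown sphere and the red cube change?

+1.1

Before: roughly 4.2 units apart; after: 5.3. That's 1.1 units further apart.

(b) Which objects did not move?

the blue capsule and the green sphere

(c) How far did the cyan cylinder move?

2.7

The cyan cylinder moved from about (7.4, 5.9) to (9.9, 4.8), a distance of √(2.5² + 1.1²) ≈ 2.7.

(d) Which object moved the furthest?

the cyan cylinder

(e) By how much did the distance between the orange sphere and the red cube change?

+2.0

Before: roughly 6.1 units apart; after: 8.1. That's 2.0 units further apart.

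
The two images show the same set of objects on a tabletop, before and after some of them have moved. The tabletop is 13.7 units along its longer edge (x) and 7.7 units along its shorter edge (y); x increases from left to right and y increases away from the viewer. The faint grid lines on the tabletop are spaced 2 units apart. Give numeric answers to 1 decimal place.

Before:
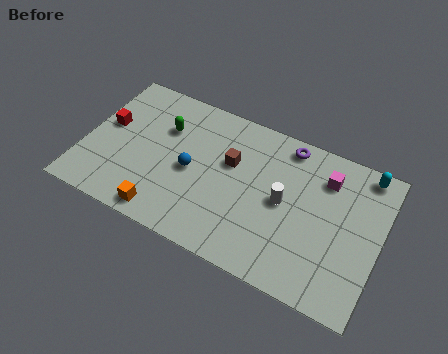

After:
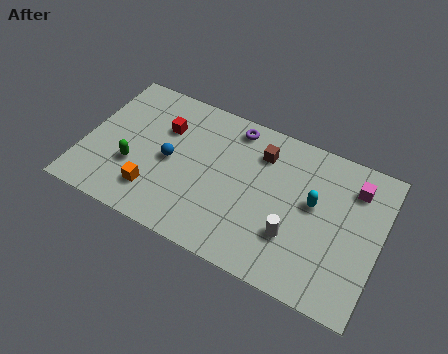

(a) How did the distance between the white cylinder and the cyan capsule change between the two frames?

-2.4

Before: roughly 4.5 units apart; after: 2.1. That's 2.4 units closer together.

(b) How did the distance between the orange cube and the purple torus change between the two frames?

-1.9

Before: roughly 7.7 units apart; after: 5.8. That's 1.9 units closer together.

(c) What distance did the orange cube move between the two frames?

1.1

From (4.1, 0.9) to (3.5, 1.8), the orange cube covered √(0.6² + 0.9²) ≈ 1.1 units.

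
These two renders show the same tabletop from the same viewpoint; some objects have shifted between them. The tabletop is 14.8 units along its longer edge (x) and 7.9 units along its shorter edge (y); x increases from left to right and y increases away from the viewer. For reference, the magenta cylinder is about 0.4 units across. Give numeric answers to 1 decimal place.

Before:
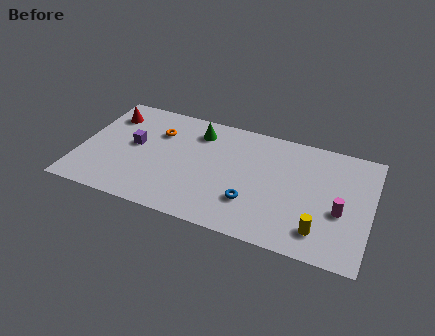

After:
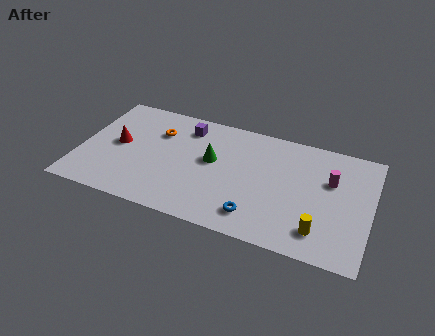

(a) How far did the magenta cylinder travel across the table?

2.0

The magenta cylinder was near (13.3, 3.2) before and (12.7, 5.1) after, so it travelled √(0.6² + 1.9²) ≈ 2.0 units.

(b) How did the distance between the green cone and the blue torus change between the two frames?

-1.2

The distance was about 5.1 in the first image and 3.9 in the second, so they moved 1.2 units closer together.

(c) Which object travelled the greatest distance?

the purple cube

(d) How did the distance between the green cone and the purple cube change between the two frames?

-1.3

The distance was about 3.7 in the first image and 2.4 in the second, so they moved 1.3 units closer together.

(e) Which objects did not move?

the orange torus and the yellow cylinder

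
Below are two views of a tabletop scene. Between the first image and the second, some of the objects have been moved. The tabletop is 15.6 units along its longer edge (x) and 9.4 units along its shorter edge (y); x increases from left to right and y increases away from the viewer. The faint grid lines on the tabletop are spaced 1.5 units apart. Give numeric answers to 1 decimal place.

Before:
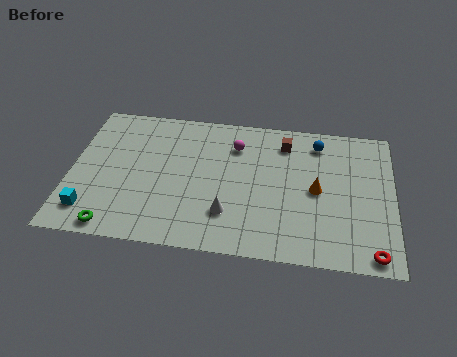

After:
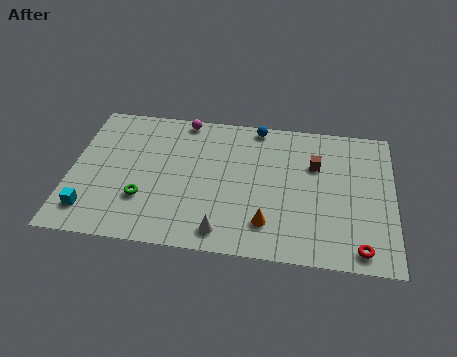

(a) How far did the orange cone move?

3.4

From (11.9, 4.6) to (9.6, 2.1), the orange cone covered √(2.3² + 2.5²) ≈ 3.4 units.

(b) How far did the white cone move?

1.2

The white cone moved from about (7.7, 2.5) to (7.5, 1.3), a distance of √(0.2² + 1.2²) ≈ 1.2.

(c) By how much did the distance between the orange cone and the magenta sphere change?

+3.1

Before: roughly 4.7 units apart; after: 7.8. That's 3.1 units further apart.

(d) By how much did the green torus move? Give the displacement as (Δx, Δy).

(1.3, 2.0)

From the two frames, the green torus sits at roughly (2.3, 0.9) before and (3.6, 2.9) after.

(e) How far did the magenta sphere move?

3.0

From (7.9, 7.1) to (5.3, 8.6), the magenta sphere covered √(2.6² + 1.5²) ≈ 3.0 units.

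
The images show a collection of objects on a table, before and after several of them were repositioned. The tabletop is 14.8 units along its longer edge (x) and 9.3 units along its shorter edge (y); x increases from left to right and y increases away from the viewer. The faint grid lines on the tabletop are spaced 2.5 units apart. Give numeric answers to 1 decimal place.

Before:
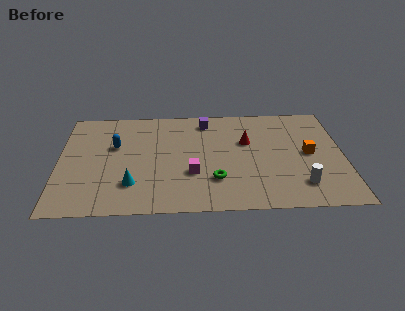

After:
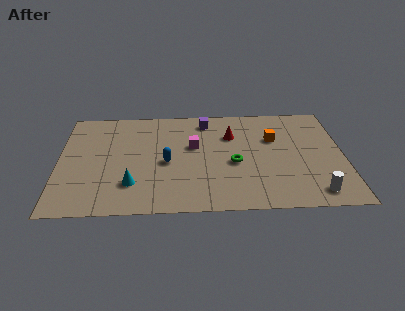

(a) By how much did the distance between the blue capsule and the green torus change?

-2.6

Before: roughly 6.1 units apart; after: 3.5. That's 2.6 units closer together.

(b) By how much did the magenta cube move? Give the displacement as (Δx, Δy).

(0.1, 2.4)

From the two frames, the magenta cube sits at roughly (6.9, 3.2) before and (7.0, 5.6) after.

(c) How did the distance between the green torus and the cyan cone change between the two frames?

+1.2

Before: roughly 4.3 units apart; after: 5.5. That's 1.2 units further apart.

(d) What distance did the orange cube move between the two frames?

2.3

The orange cube moved from about (13.0, 4.7) to (11.2, 6.1), a distance of √(1.8² + 1.4²) ≈ 2.3.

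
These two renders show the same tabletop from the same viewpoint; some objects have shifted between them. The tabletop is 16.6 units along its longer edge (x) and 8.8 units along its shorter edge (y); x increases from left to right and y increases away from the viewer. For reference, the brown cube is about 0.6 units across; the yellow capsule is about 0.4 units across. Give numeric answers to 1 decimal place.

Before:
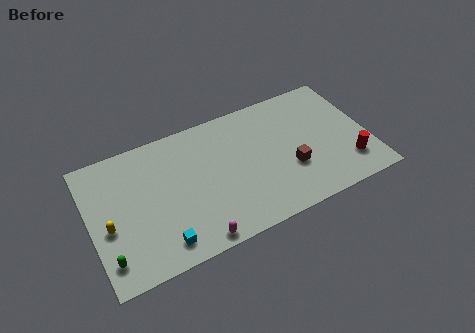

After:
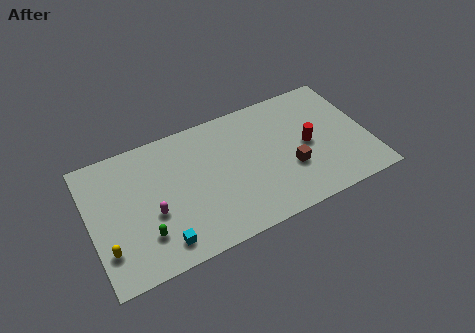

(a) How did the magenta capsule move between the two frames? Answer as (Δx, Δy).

(-2.2, 2.7)

The magenta capsule started near (5.8, 0.8) and ended near (3.6, 3.5).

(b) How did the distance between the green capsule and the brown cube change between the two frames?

-2.3

Before: roughly 11.1 units apart; after: 8.8. That's 2.3 units closer together.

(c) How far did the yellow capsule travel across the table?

1.4

The yellow capsule was near (1.0, 3.7) before and (0.8, 2.3) after, so it travelled √(0.2² + 1.4²) ≈ 1.4 units.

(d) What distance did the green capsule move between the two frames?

2.3

From (0.8, 1.7) to (3.0, 2.3), the green capsule covered √(2.2² + 0.6²) ≈ 2.3 units.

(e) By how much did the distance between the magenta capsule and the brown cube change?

+1.8

They were about 6.4 units apart before and 8.2 after — 1.8 units further apart.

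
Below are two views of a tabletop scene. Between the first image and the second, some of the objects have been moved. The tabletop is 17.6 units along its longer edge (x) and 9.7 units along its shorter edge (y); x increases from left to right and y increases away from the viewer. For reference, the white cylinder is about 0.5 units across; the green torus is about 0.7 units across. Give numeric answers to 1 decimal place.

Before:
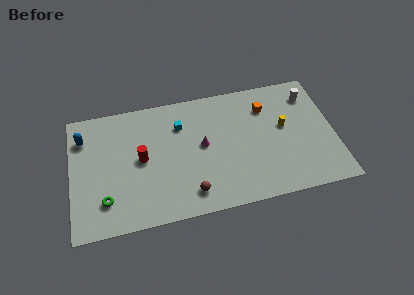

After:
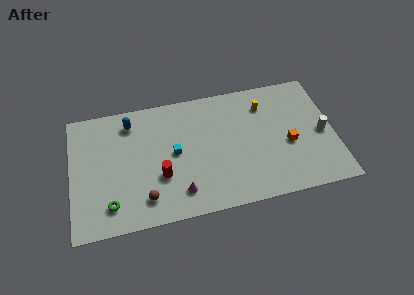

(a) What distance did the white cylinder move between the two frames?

3.3

The white cylinder moved from about (16.2, 7.7) to (16.8, 4.5), a distance of √(0.6² + 3.2²) ≈ 3.3.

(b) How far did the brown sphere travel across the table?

3.0

The brown sphere was near (7.8, 1.7) before and (4.8, 1.9) after, so it travelled √(3.0² + 0.2²) ≈ 3.0 units.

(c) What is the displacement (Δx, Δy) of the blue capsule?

(3.2, 0.6)

From the two frames, the blue capsule sits at roughly (0.9, 7.4) before and (4.1, 8.0) after.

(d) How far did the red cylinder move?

2.0

The red cylinder moved from about (4.7, 5.0) to (5.9, 3.4), a distance of √(1.2² + 1.6²) ≈ 2.0.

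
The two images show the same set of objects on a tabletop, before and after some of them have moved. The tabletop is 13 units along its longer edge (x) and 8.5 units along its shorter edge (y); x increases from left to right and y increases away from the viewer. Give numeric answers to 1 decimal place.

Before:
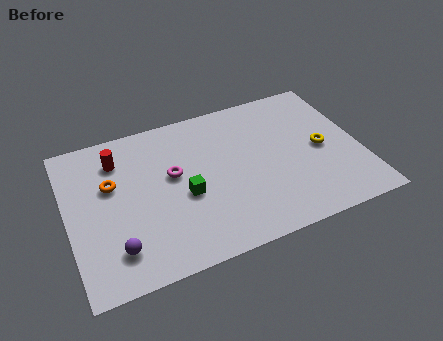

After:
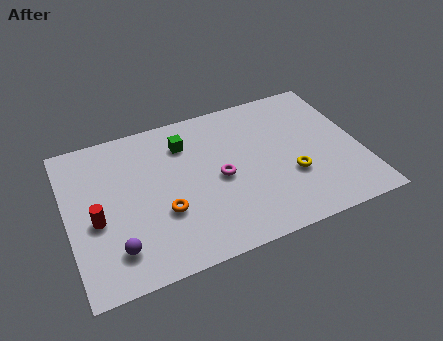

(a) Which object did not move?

the purple sphere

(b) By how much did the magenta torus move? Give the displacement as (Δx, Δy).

(2.0, -0.9)

The magenta torus started near (4.7, 4.9) and ended near (6.7, 4.0).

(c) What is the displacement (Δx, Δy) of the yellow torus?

(-1.5, -1.1)

From the two frames, the yellow torus sits at roughly (11.3, 4.1) before and (9.8, 3.0) after.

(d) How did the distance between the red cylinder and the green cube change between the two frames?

+1.1

They were about 4.0 units apart before and 5.1 after — 1.1 units further apart.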